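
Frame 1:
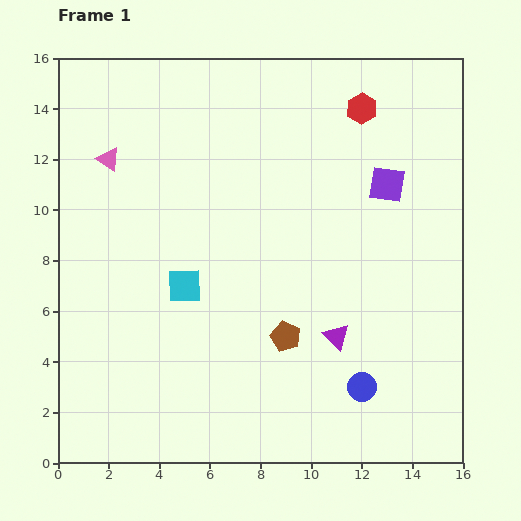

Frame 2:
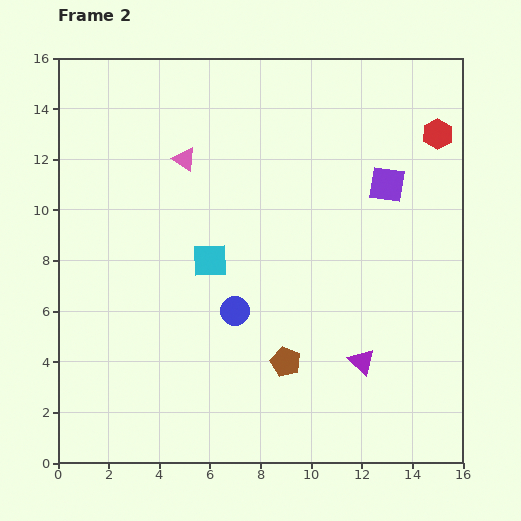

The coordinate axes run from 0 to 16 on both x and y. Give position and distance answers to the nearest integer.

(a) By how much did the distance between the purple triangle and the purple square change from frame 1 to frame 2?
+1

Distance in frame 1: 6. Distance in frame 2: 7.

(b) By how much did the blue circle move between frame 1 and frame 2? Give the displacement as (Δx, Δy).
(-5, 3)

The blue circle was at (12, 3) in frame 1 and (7, 6) in frame 2.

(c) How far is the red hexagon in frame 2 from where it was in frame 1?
3

The red hexagon moved from (12, 14) to (15, 13), a distance of √(3² + 1²) ≈ 3.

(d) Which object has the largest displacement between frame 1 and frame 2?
the blue circle

(moved 6; next 3)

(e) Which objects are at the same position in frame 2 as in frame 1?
the purple square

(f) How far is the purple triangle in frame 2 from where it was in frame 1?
1

The purple triangle moved from (11, 5) to (12, 4), a distance of √(1² + 1²) ≈ 1.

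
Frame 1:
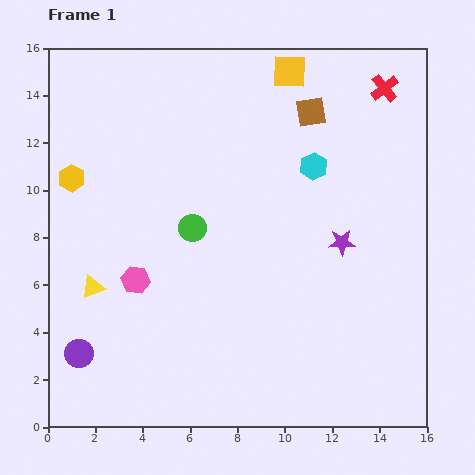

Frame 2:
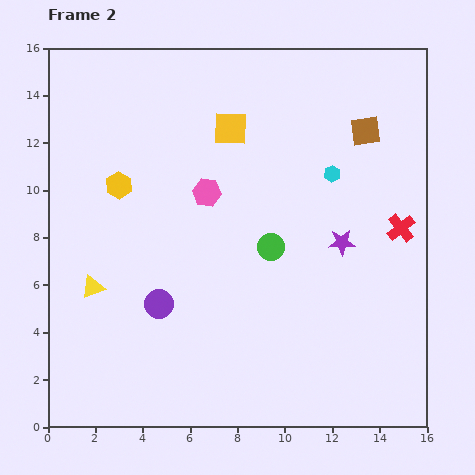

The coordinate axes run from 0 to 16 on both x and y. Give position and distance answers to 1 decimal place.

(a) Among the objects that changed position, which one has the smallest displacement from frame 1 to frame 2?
the cyan hexagon

(moved 0.9)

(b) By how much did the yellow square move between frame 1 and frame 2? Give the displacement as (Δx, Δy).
(-2.5, -2.4)

The yellow square was at (10.2, 15.0) in frame 1 and (7.7, 12.6) in frame 2.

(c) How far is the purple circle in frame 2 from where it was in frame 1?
4.0

The purple circle moved from (1.3, 3.1) to (4.7, 5.2), a distance of √(3.4² + 2.1²) ≈ 4.0.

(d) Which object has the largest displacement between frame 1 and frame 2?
the red cross

(moved 5.9; next 4.8)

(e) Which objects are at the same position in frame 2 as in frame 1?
the yellow triangle, the purple star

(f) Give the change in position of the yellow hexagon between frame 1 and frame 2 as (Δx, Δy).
(2.0, -0.3)

The yellow hexagon was at (1.0, 10.5) in frame 1 and (3.0, 10.2) in frame 2.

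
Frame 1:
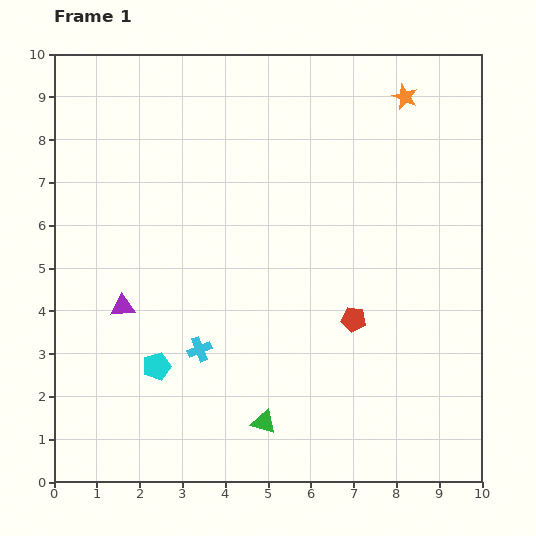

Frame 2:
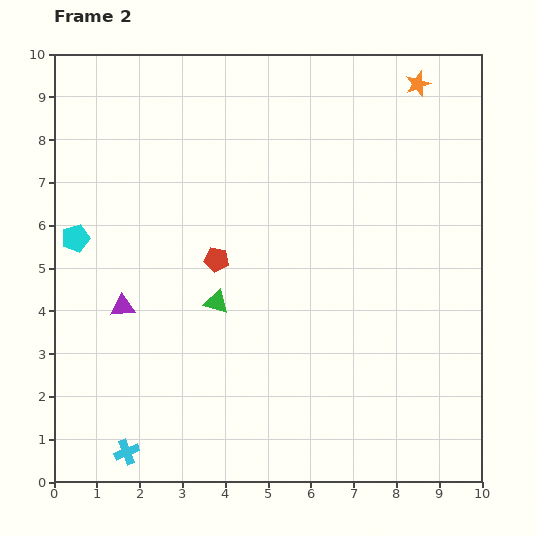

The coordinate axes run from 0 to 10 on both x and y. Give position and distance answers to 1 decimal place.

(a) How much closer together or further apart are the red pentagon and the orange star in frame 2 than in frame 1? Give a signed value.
+0.9

Distance in frame 1: 5.3. Distance in frame 2: 6.2.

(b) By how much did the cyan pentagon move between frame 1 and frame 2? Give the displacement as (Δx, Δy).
(-1.9, 3.0)

The cyan pentagon was at (2.4, 2.7) in frame 1 and (0.5, 5.7) in frame 2.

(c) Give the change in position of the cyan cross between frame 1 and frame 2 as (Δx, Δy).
(-1.7, -2.4)

The cyan cross was at (3.4, 3.1) in frame 1 and (1.7, 0.7) in frame 2.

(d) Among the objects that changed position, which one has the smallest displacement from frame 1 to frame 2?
the orange star

(moved 0.4)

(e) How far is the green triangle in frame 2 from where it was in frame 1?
3.0

The green triangle moved from (4.9, 1.4) to (3.8, 4.2), a distance of √(1.1² + 2.8²) ≈ 3.0.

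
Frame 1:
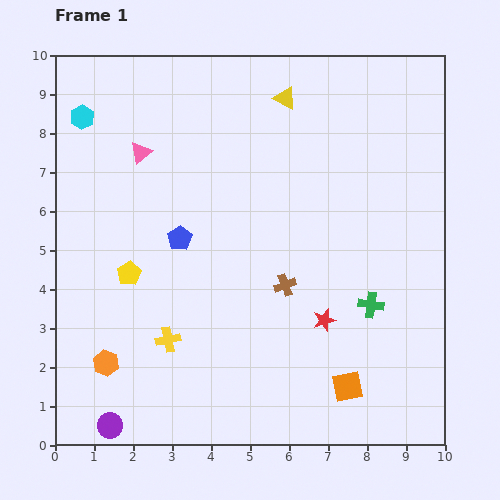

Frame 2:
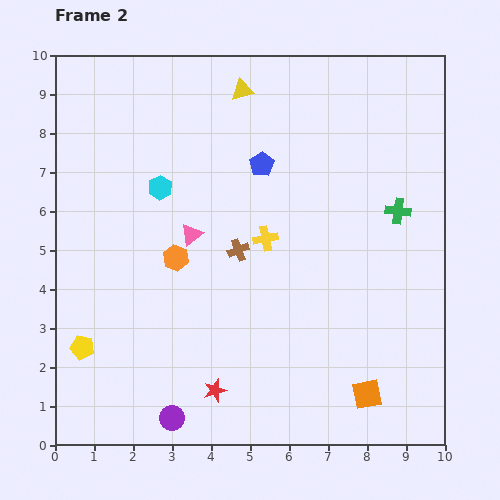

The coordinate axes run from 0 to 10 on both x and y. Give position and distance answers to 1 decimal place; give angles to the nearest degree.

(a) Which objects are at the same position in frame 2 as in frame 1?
none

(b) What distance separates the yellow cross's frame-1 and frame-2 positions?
3.6

The yellow cross moved from (2.9, 2.7) to (5.4, 5.3), a distance of √(2.5² + 2.6²) ≈ 3.6.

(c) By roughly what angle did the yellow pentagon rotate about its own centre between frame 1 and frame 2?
29° counter-clockwise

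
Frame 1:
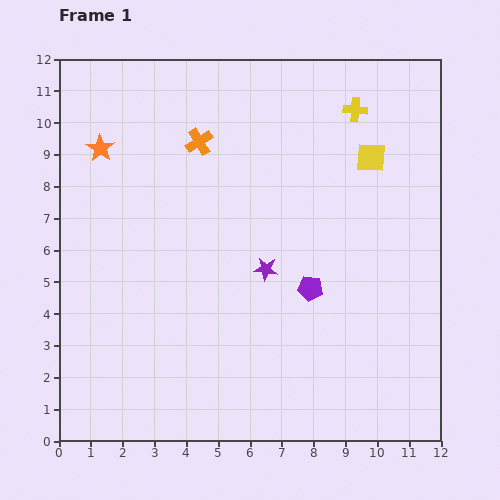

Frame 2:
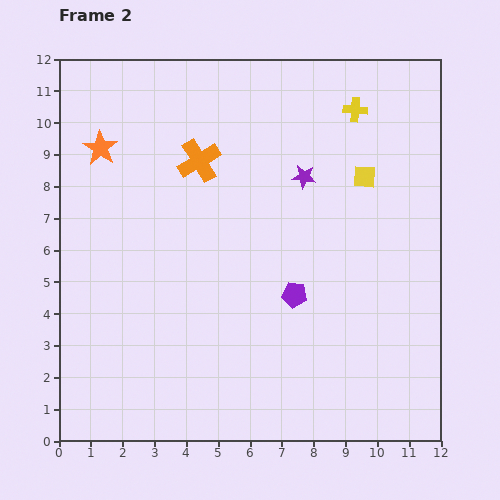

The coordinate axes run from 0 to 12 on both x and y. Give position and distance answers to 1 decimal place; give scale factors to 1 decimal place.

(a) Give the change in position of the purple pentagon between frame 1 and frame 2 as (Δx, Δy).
(-0.5, -0.2)

The purple pentagon was at (7.9, 4.8) in frame 1 and (7.4, 4.6) in frame 2.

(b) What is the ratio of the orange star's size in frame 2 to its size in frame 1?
1.3×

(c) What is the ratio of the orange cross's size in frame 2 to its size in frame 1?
1.6×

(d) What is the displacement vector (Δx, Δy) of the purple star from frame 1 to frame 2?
(1.2, 2.9)

The purple star was at (6.5, 5.4) in frame 1 and (7.7, 8.3) in frame 2.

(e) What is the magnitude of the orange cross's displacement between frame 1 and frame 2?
0.6

The orange cross moved from (4.4, 9.4) to (4.4, 8.8), a distance of √(0.0² + 0.6²) ≈ 0.6.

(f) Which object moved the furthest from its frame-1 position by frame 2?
the purple star

(moved 3.1; next 0.6)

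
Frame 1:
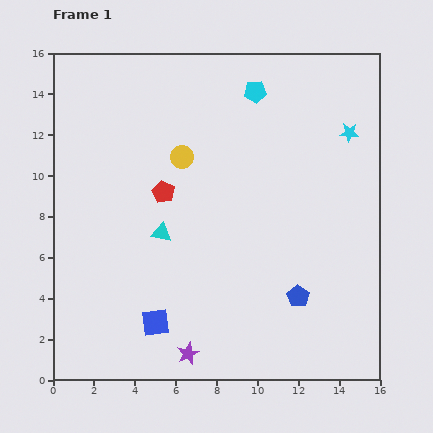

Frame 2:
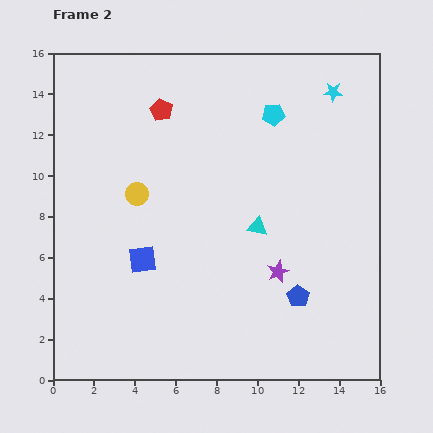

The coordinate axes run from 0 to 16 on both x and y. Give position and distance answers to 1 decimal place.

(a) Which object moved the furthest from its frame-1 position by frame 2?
the purple star

(moved 5.9; next 4.7)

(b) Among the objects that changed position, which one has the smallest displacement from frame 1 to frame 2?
the cyan pentagon

(moved 1.4)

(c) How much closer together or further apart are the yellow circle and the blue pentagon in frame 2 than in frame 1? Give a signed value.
+0.4

Distance in frame 1: 8.9. Distance in frame 2: 9.3.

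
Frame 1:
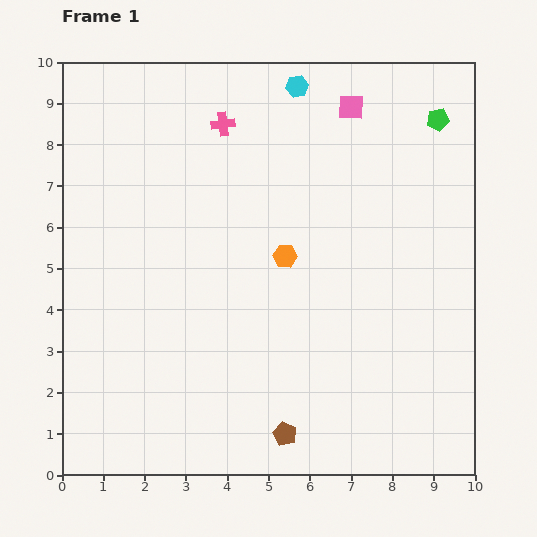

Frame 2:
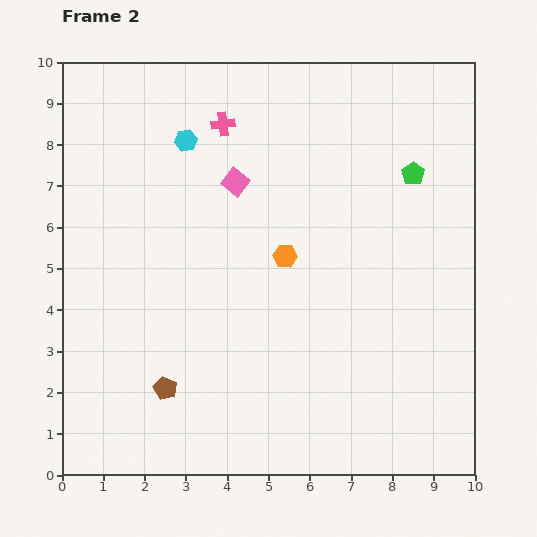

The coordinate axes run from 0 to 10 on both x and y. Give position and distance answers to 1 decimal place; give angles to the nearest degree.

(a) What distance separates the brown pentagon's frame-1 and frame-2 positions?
3.1

The brown pentagon moved from (5.4, 1.0) to (2.5, 2.1), a distance of √(2.9² + 1.1²) ≈ 3.1.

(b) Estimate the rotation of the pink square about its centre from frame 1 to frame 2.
37° clockwise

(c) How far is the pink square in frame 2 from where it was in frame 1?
3.3

The pink square moved from (7.0, 8.9) to (4.2, 7.1), a distance of √(2.8² + 1.8²) ≈ 3.3.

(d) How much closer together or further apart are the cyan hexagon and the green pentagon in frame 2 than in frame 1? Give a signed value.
+2.1

Distance in frame 1: 3.5. Distance in frame 2: 5.6.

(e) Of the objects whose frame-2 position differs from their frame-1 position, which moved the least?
the green pentagon

(moved 1.4)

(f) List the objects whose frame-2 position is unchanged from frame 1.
the pink cross, the orange hexagon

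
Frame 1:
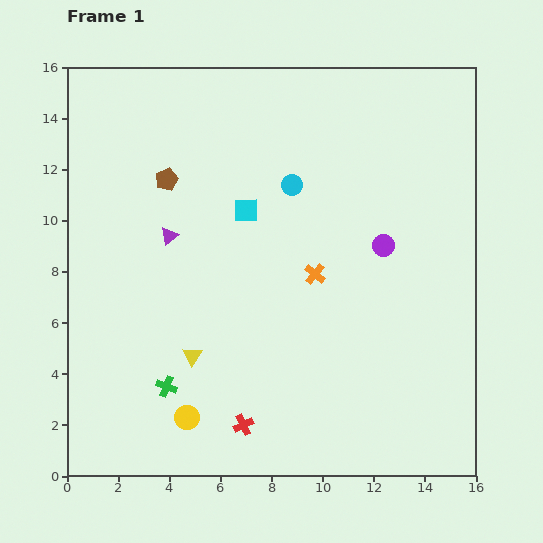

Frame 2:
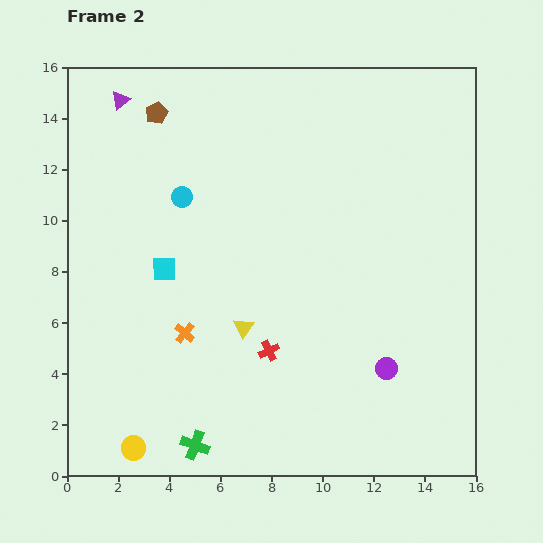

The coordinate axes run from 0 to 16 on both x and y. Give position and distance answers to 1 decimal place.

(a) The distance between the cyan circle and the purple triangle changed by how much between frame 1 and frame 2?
-0.7

Distance in frame 1: 5.2. Distance in frame 2: 4.5.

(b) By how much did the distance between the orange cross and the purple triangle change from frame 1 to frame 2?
+3.5

Distance in frame 1: 5.9. Distance in frame 2: 9.4.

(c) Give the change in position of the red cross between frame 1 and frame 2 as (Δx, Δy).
(1.0, 2.9)

The red cross was at (6.9, 2.0) in frame 1 and (7.9, 4.9) in frame 2.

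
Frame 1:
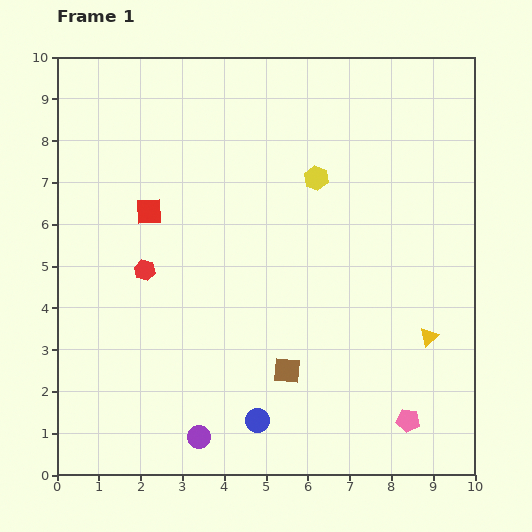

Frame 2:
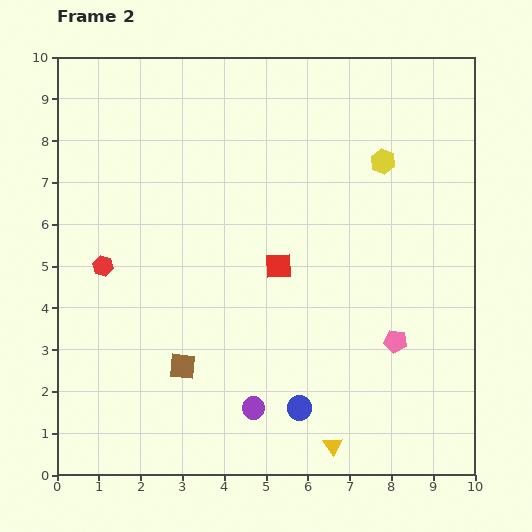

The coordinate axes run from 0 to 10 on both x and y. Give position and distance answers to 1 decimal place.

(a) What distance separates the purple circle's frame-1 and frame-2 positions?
1.5

The purple circle moved from (3.4, 0.9) to (4.7, 1.6), a distance of √(1.3² + 0.7²) ≈ 1.5.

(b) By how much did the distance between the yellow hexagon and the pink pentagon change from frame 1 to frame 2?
-1.9

Distance in frame 1: 6.2. Distance in frame 2: 4.3.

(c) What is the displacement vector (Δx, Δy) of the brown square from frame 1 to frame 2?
(-2.5, 0.1)

The brown square was at (5.5, 2.5) in frame 1 and (3.0, 2.6) in frame 2.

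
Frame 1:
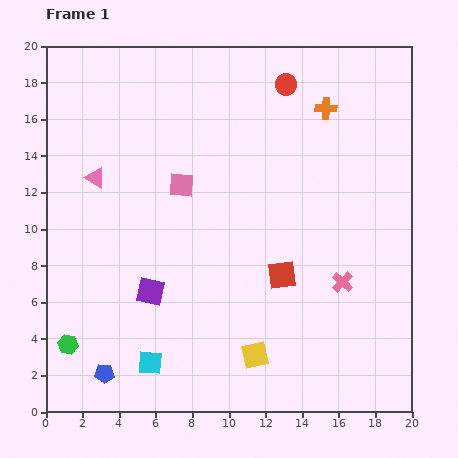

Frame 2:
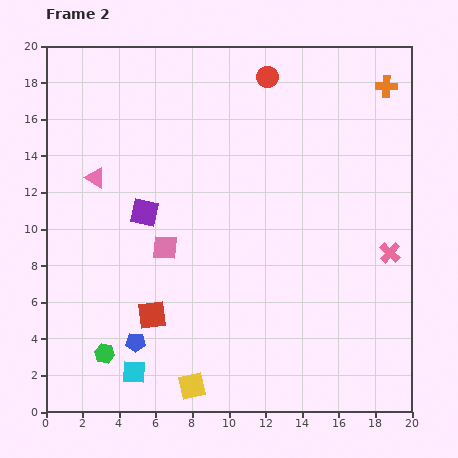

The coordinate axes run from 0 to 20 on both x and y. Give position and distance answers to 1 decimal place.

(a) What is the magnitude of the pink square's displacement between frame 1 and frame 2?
3.5

The pink square moved from (7.4, 12.4) to (6.5, 9.0), a distance of √(0.9² + 3.4²) ≈ 3.5.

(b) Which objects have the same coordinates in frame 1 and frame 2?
the pink triangle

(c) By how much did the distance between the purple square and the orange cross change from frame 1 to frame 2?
+1.0

Distance in frame 1: 13.9. Distance in frame 2: 14.9.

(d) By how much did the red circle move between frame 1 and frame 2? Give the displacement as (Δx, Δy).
(-1.0, 0.4)

The red circle was at (13.1, 17.9) in frame 1 and (12.1, 18.3) in frame 2.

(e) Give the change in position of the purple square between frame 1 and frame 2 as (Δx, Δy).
(-0.3, 4.3)

The purple square was at (5.7, 6.6) in frame 1 and (5.4, 10.9) in frame 2.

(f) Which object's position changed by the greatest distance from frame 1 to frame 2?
the red square

(moved 7.4; next 4.3)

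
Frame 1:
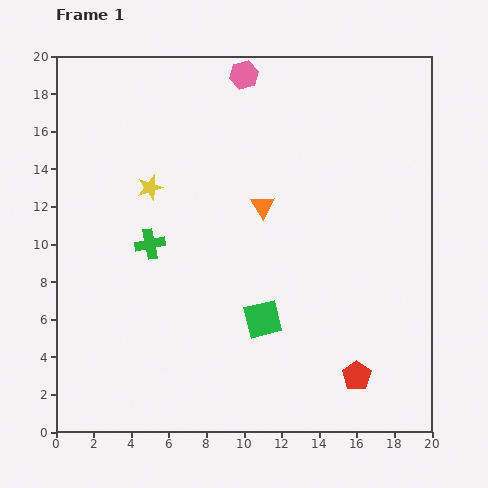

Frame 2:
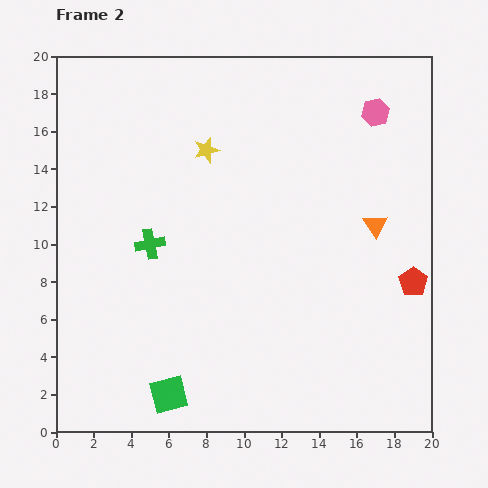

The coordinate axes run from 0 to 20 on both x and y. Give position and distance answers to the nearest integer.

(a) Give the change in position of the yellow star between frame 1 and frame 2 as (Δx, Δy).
(3, 2)

The yellow star was at (5, 13) in frame 1 and (8, 15) in frame 2.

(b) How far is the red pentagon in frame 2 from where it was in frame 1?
6

The red pentagon moved from (16, 3) to (19, 8), a distance of √(3² + 5²) ≈ 6.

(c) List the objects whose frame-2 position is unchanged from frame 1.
the green cross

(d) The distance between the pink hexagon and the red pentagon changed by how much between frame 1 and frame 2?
-8

Distance in frame 1: 17. Distance in frame 2: 9.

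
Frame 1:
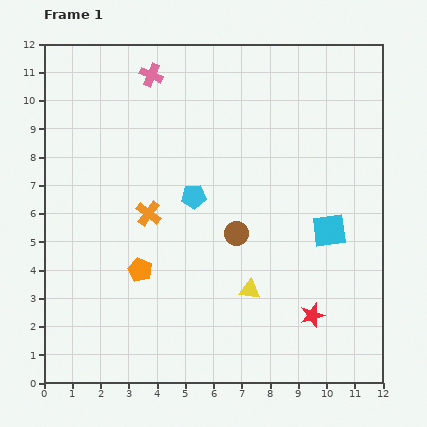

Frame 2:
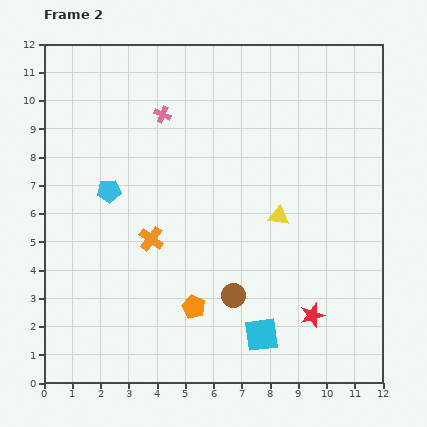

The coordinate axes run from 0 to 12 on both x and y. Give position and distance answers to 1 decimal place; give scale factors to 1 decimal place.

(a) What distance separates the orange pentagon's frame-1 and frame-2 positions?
2.3

The orange pentagon moved from (3.4, 4.0) to (5.3, 2.7), a distance of √(1.9² + 1.3²) ≈ 2.3.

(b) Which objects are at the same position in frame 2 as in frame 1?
the red star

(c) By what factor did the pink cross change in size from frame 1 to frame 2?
0.7×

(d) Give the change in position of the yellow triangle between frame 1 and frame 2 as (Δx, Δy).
(1.0, 2.6)

The yellow triangle was at (7.3, 3.3) in frame 1 and (8.3, 5.9) in frame 2.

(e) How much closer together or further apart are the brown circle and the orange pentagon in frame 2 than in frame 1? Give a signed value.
-2.1

Distance in frame 1: 3.6. Distance in frame 2: 1.5.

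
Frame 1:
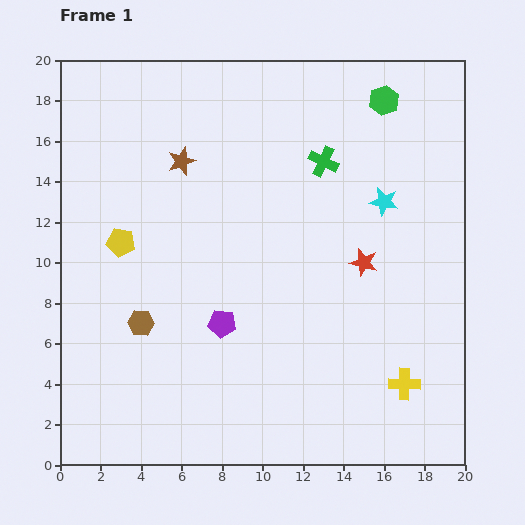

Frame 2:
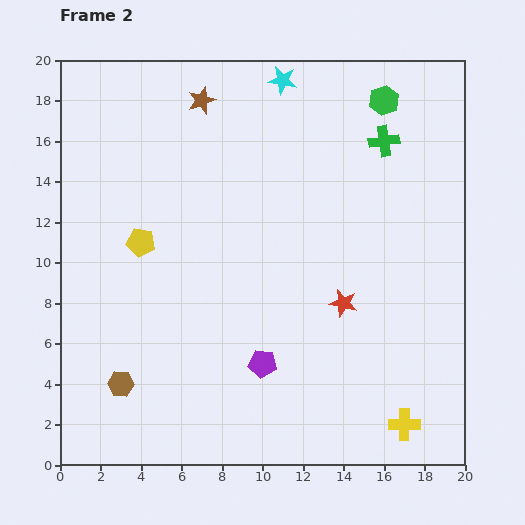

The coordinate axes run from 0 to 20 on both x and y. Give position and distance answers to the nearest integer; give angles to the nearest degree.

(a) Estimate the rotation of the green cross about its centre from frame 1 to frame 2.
34° counter-clockwise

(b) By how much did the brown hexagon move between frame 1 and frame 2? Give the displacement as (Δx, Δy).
(-1, -3)

The brown hexagon was at (4, 7) in frame 1 and (3, 4) in frame 2.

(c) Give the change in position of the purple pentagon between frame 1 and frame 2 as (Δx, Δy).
(2, -2)

The purple pentagon was at (8, 7) in frame 1 and (10, 5) in frame 2.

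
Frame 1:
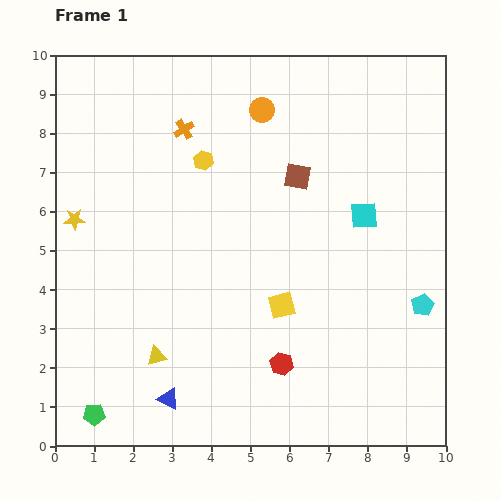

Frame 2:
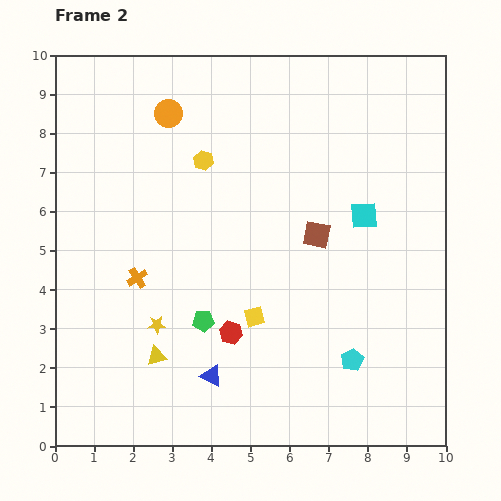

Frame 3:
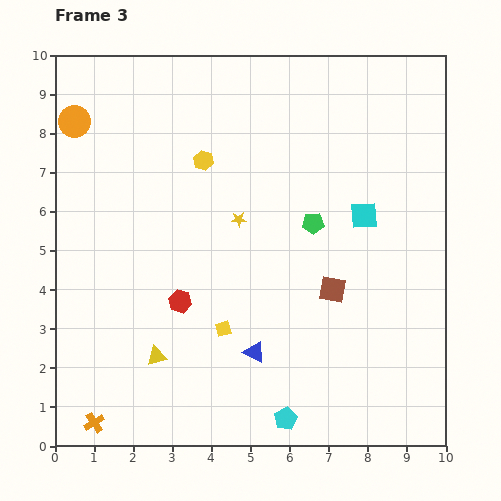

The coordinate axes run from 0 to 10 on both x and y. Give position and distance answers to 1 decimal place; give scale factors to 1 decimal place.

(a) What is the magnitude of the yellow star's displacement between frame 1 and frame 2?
3.4

The yellow star moved from (0.5, 5.8) to (2.6, 3.1), a distance of √(2.1² + 2.7²) ≈ 3.4.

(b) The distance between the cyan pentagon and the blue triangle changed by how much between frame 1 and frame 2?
-3.3

Distance in frame 1: 6.9. Distance in frame 2: 3.6.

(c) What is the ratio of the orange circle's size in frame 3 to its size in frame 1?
1.3×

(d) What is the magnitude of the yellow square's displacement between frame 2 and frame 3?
0.9

The yellow square moved from (5.1, 3.3) to (4.3, 3.0), a distance of √(0.8² + 0.3²) ≈ 0.9.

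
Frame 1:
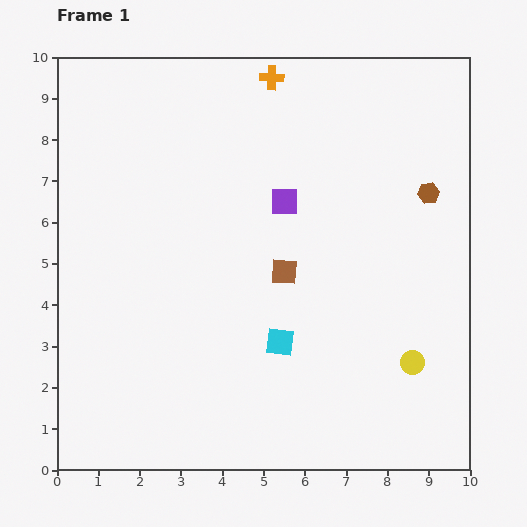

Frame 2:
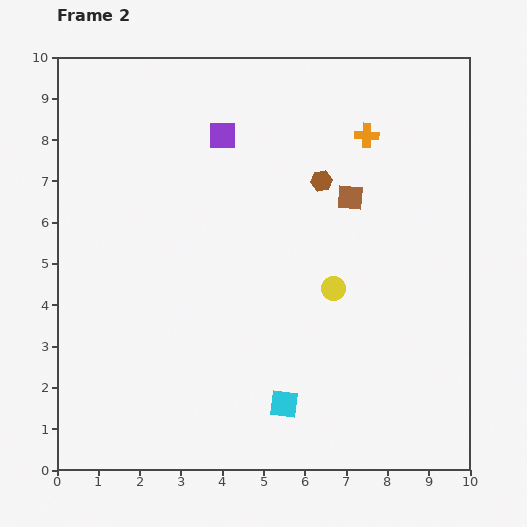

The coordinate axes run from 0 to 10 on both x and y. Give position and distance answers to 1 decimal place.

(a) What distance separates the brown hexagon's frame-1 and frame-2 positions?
2.6

The brown hexagon moved from (9.0, 6.7) to (6.4, 7.0), a distance of √(2.6² + 0.3²) ≈ 2.6.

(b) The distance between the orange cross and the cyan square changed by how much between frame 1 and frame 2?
+0.4

Distance in frame 1: 6.4. Distance in frame 2: 6.8.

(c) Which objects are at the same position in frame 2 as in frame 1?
none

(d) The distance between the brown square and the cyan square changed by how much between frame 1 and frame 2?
+3.5

Distance in frame 1: 1.7. Distance in frame 2: 5.2.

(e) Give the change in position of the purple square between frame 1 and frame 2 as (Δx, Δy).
(-1.5, 1.6)

The purple square was at (5.5, 6.5) in frame 1 and (4.0, 8.1) in frame 2.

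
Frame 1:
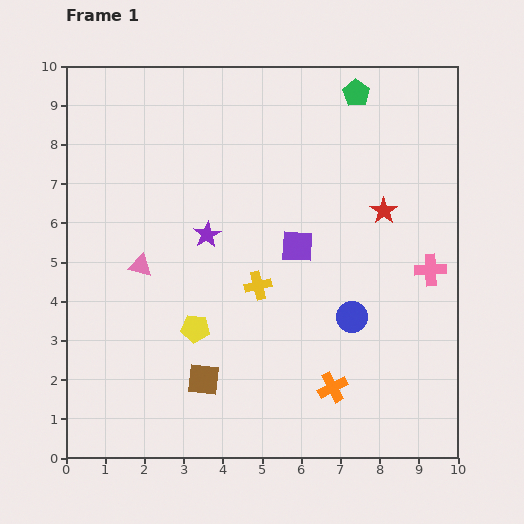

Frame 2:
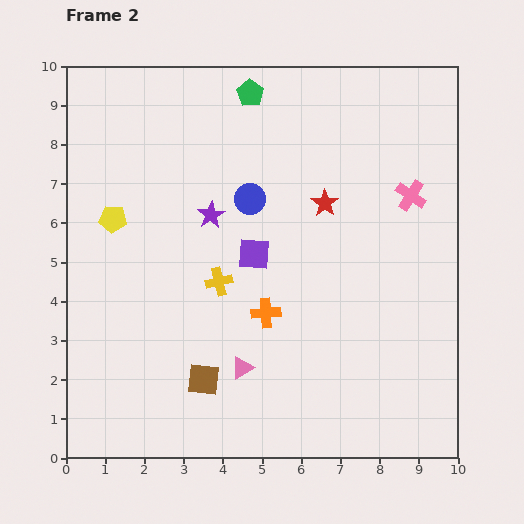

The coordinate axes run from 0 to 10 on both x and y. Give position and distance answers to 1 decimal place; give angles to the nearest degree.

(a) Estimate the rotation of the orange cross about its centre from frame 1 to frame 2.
23° clockwise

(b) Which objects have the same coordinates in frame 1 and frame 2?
the brown square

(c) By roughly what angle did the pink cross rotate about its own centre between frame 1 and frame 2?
36° clockwise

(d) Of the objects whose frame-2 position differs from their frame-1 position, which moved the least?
the purple star

(moved 0.5)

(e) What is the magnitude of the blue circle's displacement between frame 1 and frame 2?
4.0

The blue circle moved from (7.3, 3.6) to (4.7, 6.6), a distance of √(2.6² + 3.0²) ≈ 4.0.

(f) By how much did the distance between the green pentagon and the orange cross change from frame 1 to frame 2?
-1.9

Distance in frame 1: 7.5. Distance in frame 2: 5.6.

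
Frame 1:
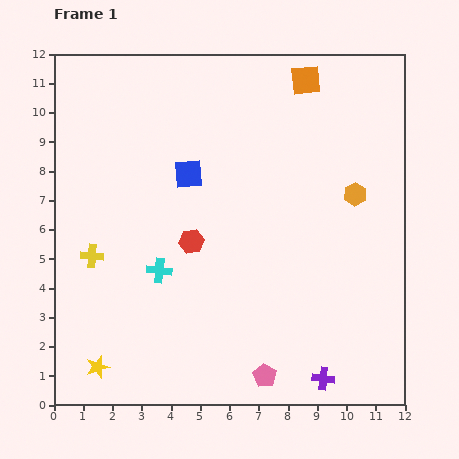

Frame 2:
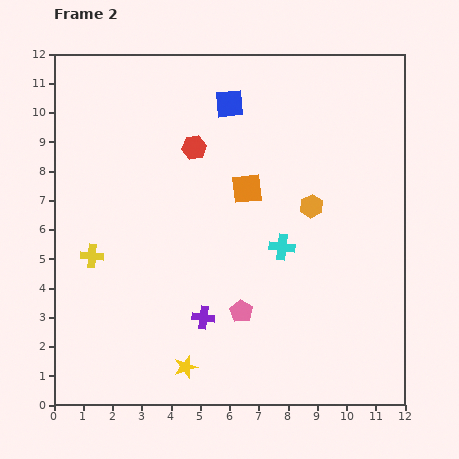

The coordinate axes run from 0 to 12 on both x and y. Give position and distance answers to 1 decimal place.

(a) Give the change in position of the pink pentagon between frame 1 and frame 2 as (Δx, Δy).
(-0.8, 2.2)

The pink pentagon was at (7.2, 1.0) in frame 1 and (6.4, 3.2) in frame 2.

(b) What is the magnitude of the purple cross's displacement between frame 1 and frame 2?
4.6

The purple cross moved from (9.2, 0.9) to (5.1, 3.0), a distance of √(4.1² + 2.1²) ≈ 4.6.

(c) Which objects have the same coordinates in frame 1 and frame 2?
the yellow cross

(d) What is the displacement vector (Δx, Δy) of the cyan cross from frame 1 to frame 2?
(4.2, 0.8)

The cyan cross was at (3.6, 4.6) in frame 1 and (7.8, 5.4) in frame 2.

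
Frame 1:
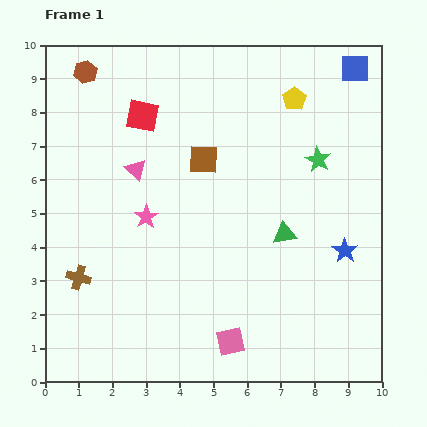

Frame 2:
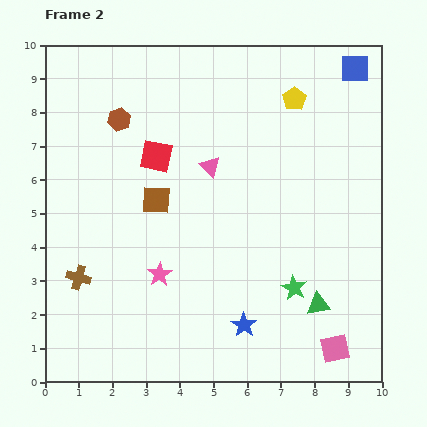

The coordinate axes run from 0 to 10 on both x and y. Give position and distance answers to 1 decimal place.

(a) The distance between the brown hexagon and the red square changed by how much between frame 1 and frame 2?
-0.5

Distance in frame 1: 2.1. Distance in frame 2: 1.6.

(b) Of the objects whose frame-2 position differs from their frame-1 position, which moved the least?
the red square

(moved 1.3)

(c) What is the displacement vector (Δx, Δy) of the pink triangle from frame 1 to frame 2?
(2.2, 0.1)

The pink triangle was at (2.7, 6.3) in frame 1 and (4.9, 6.4) in frame 2.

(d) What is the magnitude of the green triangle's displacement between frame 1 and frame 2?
2.3

The green triangle moved from (7.1, 4.4) to (8.1, 2.3), a distance of √(1.0² + 2.1²) ≈ 2.3.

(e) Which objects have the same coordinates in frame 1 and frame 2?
the yellow pentagon, the brown cross, the blue square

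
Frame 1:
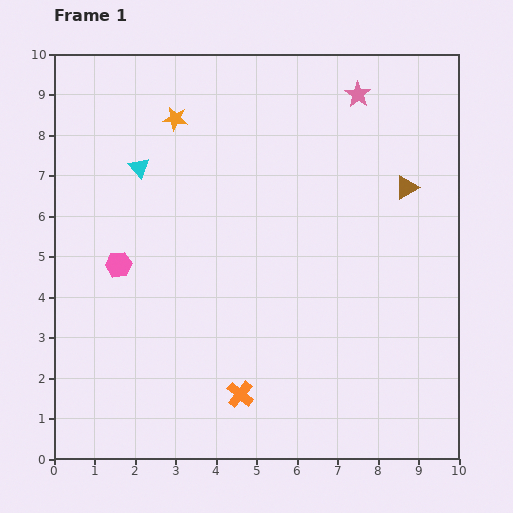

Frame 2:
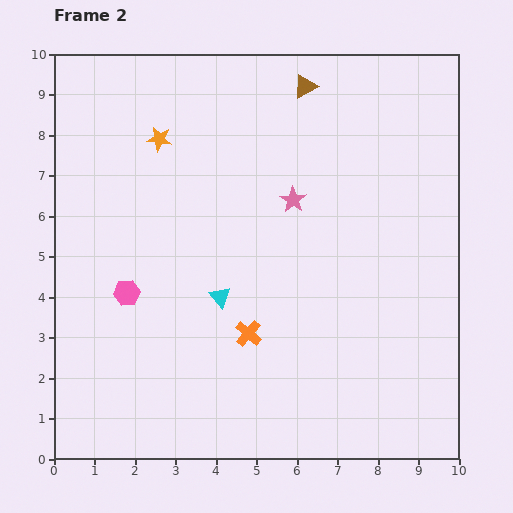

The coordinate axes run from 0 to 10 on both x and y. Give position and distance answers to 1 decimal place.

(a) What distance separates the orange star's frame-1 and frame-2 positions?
0.6

The orange star moved from (3.0, 8.4) to (2.6, 7.9), a distance of √(0.4² + 0.5²) ≈ 0.6.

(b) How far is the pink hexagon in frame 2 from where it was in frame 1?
0.7

The pink hexagon moved from (1.6, 4.8) to (1.8, 4.1), a distance of √(0.2² + 0.7²) ≈ 0.7.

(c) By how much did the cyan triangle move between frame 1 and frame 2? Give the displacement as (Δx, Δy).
(2.0, -3.2)

The cyan triangle was at (2.1, 7.2) in frame 1 and (4.1, 4.0) in frame 2.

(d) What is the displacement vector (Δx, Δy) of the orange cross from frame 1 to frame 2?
(0.2, 1.5)

The orange cross was at (4.6, 1.6) in frame 1 and (4.8, 3.1) in frame 2.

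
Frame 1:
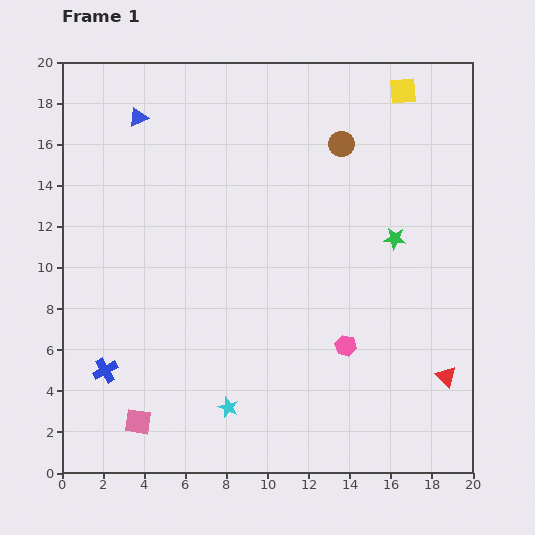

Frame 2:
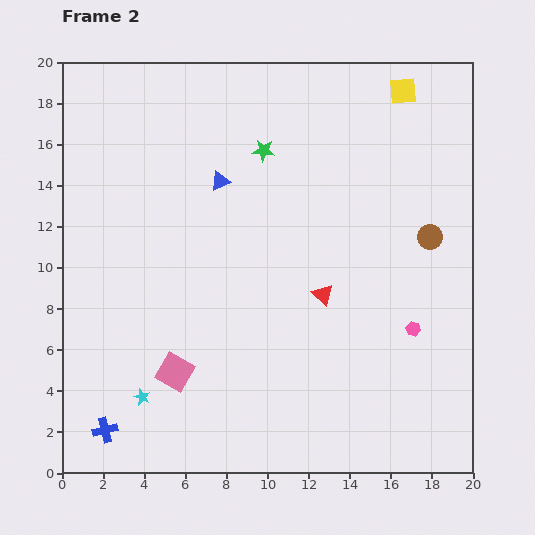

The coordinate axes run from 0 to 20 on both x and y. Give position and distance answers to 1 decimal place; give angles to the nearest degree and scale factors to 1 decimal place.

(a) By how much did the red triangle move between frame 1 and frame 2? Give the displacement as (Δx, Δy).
(-6.0, 4.0)

The red triangle was at (18.7, 4.7) in frame 1 and (12.7, 8.7) in frame 2.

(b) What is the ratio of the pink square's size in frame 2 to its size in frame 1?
1.4×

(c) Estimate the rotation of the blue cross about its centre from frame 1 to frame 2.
15° clockwise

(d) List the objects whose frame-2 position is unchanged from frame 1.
the yellow square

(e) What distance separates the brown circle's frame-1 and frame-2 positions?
6.2

The brown circle moved from (13.6, 16.0) to (17.9, 11.5), a distance of √(4.3² + 4.5²) ≈ 6.2.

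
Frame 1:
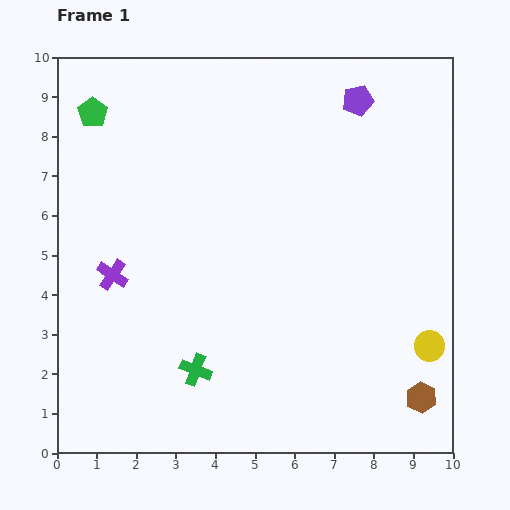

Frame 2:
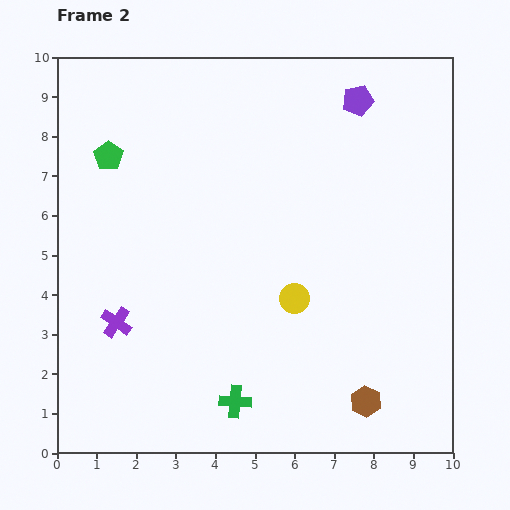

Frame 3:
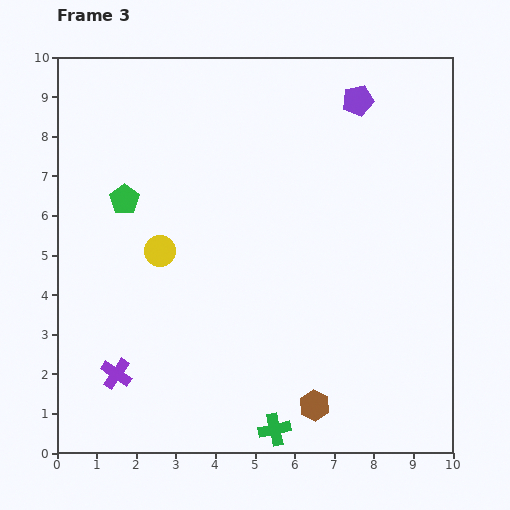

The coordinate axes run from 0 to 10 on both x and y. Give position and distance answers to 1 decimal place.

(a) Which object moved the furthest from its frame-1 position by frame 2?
the yellow circle

(moved 3.6; next 1.4)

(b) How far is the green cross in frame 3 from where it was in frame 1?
2.5

The green cross moved from (3.5, 2.1) to (5.5, 0.6), a distance of √(2.0² + 1.5²) ≈ 2.5.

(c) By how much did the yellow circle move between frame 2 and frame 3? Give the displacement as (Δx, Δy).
(-3.4, 1.2)

The yellow circle was at (6.0, 3.9) in frame 2 and (2.6, 5.1) in frame 3.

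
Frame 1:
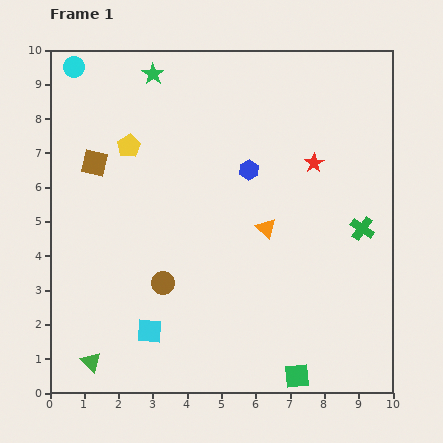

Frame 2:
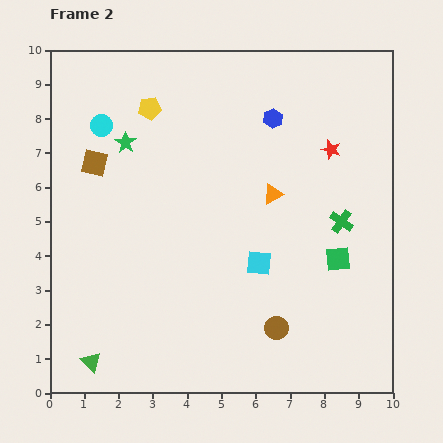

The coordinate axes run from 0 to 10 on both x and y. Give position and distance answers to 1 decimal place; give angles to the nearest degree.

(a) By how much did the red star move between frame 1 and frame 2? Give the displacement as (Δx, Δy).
(0.5, 0.4)

The red star was at (7.7, 6.7) in frame 1 and (8.2, 7.1) in frame 2.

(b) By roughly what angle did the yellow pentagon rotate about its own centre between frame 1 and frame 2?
23° clockwise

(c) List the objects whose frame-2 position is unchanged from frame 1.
the green triangle, the brown square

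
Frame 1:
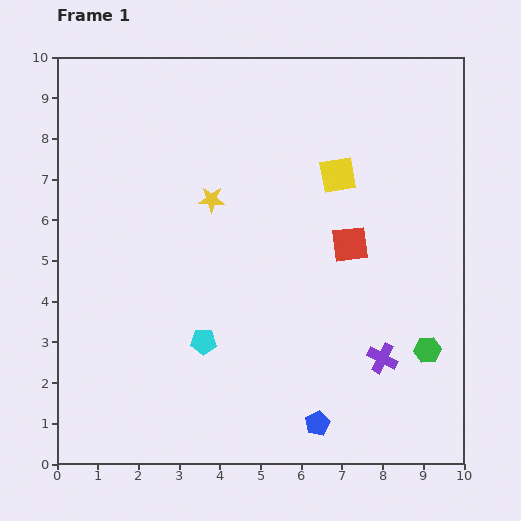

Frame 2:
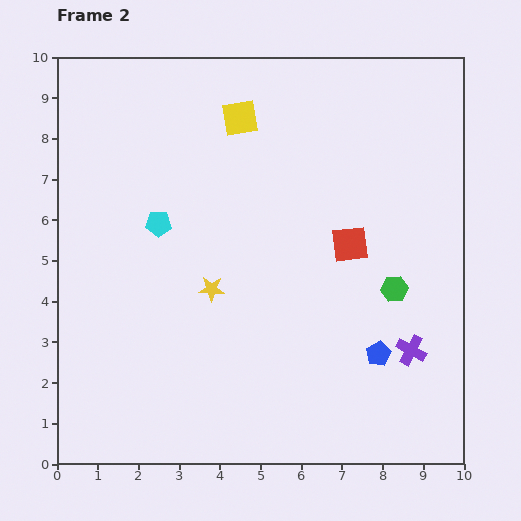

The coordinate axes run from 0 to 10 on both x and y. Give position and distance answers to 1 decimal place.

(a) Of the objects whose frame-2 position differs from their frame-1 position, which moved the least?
the purple cross

(moved 0.7)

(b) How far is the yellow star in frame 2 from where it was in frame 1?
2.2

The yellow star moved from (3.8, 6.5) to (3.8, 4.3), a distance of √(0.0² + 2.2²) ≈ 2.2.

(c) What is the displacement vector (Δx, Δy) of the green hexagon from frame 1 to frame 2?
(-0.8, 1.5)

The green hexagon was at (9.1, 2.8) in frame 1 and (8.3, 4.3) in frame 2.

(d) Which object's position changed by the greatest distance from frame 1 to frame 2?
the cyan pentagon

(moved 3.1; next 2.8)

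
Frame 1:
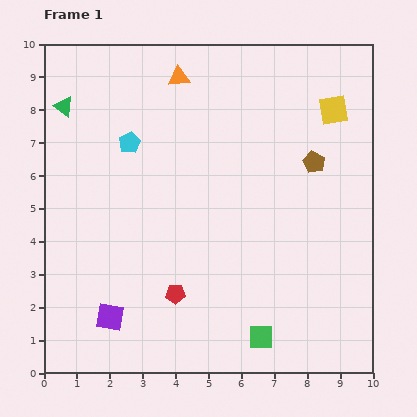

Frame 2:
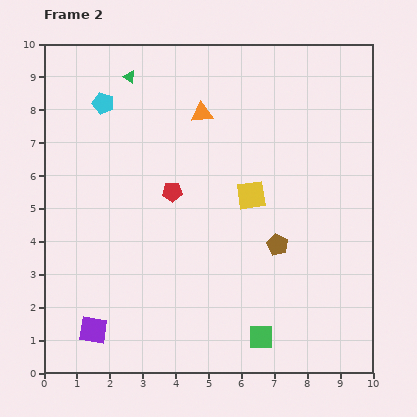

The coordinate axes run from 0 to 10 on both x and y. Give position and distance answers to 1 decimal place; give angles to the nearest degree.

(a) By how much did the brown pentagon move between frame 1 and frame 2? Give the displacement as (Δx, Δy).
(-1.1, -2.5)

The brown pentagon was at (8.2, 6.4) in frame 1 and (7.1, 3.9) in frame 2.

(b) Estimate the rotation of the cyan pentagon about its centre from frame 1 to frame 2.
28° counter-clockwise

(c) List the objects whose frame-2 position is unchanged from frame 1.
the green square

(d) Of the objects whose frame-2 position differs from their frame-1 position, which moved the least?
the purple square

(moved 0.6)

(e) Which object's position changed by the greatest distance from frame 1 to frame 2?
the yellow square

(moved 3.6; next 3.1)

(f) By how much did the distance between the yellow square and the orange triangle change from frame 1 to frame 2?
-1.9

Distance in frame 1: 4.8. Distance in frame 2: 2.9.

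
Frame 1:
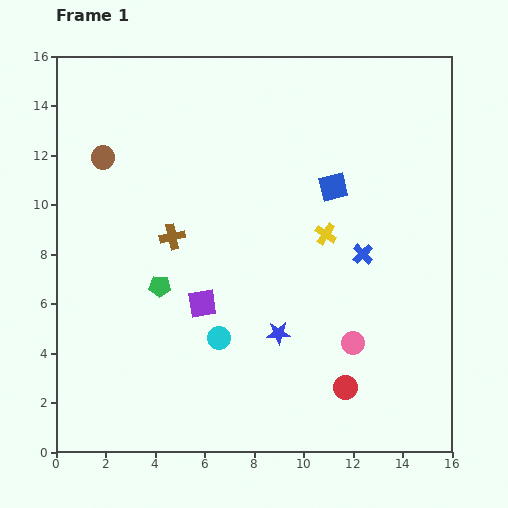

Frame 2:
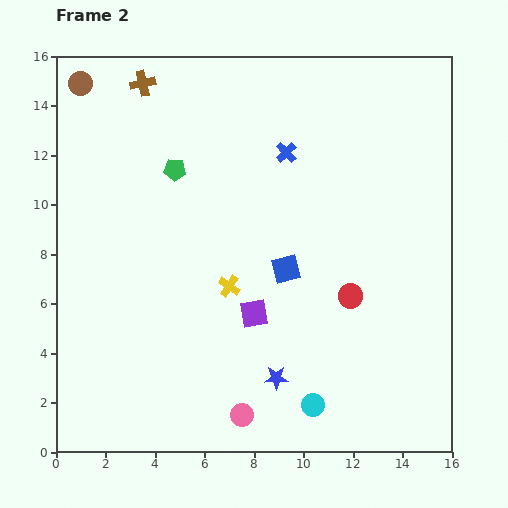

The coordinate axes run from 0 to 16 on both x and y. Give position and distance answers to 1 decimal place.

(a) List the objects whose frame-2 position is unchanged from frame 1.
none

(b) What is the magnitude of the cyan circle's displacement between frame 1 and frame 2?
4.7

The cyan circle moved from (6.6, 4.6) to (10.4, 1.9), a distance of √(3.8² + 2.7²) ≈ 4.7.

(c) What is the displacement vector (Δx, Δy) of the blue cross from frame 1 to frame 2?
(-3.1, 4.1)

The blue cross was at (12.4, 8.0) in frame 1 and (9.3, 12.1) in frame 2.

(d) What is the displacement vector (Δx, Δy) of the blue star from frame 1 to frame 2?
(-0.1, -1.8)

The blue star was at (9.0, 4.8) in frame 1 and (8.9, 3.0) in frame 2.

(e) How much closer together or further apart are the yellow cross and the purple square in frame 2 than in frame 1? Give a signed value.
-4.2

Distance in frame 1: 5.7. Distance in frame 2: 1.5.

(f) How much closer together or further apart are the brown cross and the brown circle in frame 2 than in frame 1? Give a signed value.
-1.8

Distance in frame 1: 4.3. Distance in frame 2: 2.5.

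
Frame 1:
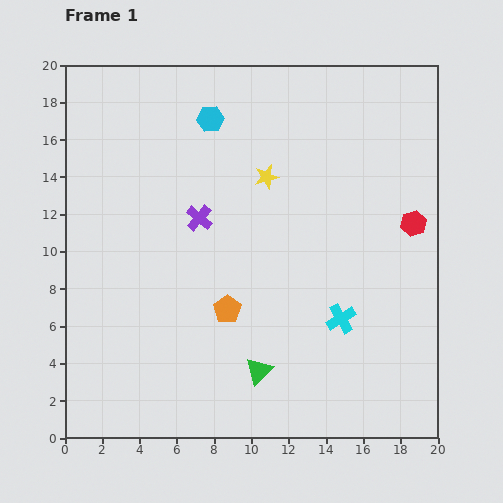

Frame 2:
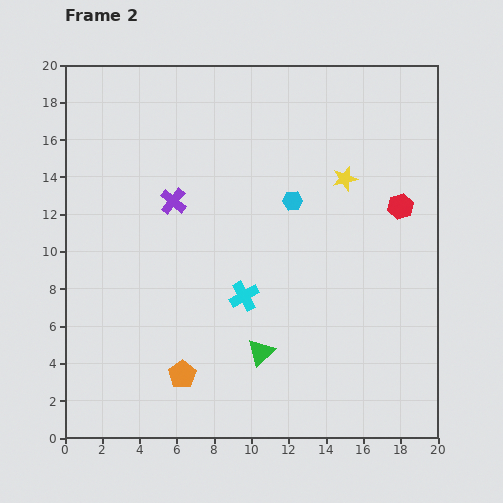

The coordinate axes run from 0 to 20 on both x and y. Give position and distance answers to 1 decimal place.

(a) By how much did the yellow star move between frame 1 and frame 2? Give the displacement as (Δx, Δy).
(4.2, -0.1)

The yellow star was at (10.8, 14.0) in frame 1 and (15.0, 13.9) in frame 2.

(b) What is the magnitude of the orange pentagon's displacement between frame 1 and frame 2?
4.2

The orange pentagon moved from (8.7, 6.9) to (6.3, 3.4), a distance of √(2.4² + 3.5²) ≈ 4.2.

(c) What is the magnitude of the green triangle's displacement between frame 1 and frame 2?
1.0

The green triangle moved from (10.4, 3.6) to (10.5, 4.6), a distance of √(0.1² + 1.0²) ≈ 1.0.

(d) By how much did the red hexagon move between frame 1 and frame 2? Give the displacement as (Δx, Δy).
(-0.7, 0.9)

The red hexagon was at (18.7, 11.5) in frame 1 and (18.0, 12.4) in frame 2.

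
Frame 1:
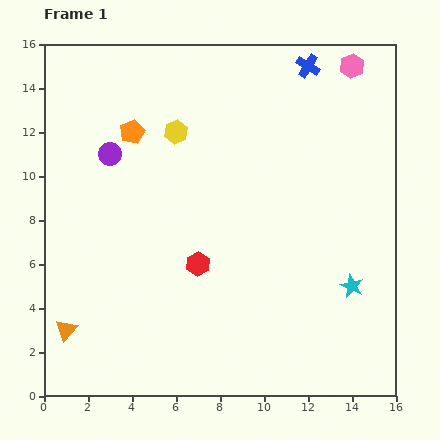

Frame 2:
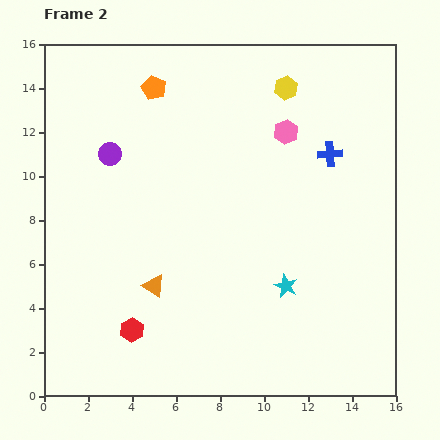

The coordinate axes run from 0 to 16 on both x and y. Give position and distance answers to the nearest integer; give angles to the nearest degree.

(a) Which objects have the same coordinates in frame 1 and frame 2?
the purple circle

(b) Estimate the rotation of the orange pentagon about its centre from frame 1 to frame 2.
22° counter-clockwise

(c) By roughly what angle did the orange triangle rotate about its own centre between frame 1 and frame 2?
38° counter-clockwise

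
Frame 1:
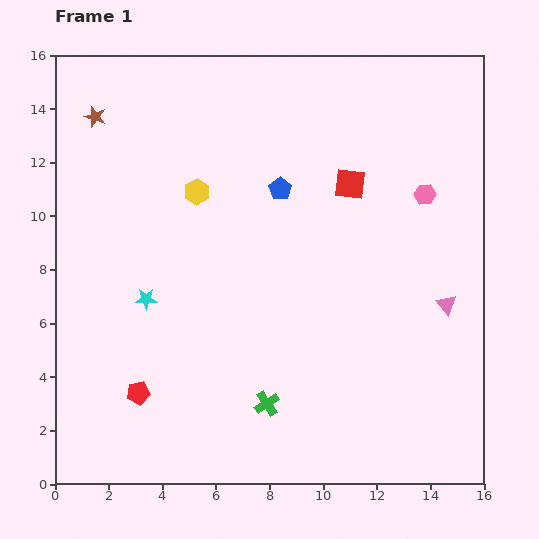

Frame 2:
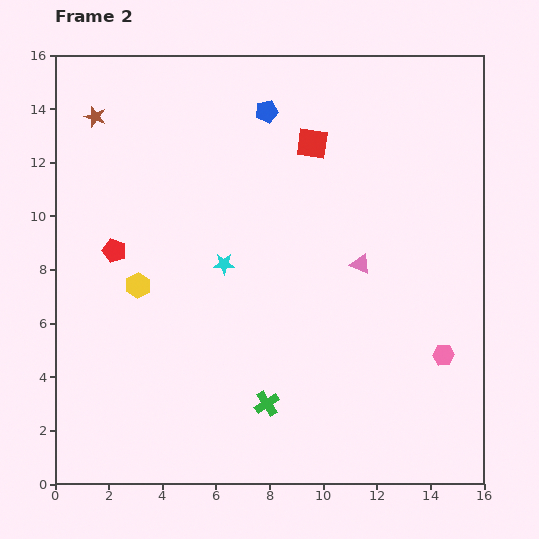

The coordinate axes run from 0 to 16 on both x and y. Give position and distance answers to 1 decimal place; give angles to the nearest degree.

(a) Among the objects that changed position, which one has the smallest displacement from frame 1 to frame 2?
the red square

(moved 2.1)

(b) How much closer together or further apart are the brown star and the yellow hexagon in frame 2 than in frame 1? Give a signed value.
+1.8

Distance in frame 1: 4.7. Distance in frame 2: 6.5.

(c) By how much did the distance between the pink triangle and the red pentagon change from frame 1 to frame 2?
-2.8

Distance in frame 1: 12.0. Distance in frame 2: 9.2.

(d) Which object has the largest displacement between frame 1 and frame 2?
the pink hexagon

(moved 6.0; next 5.4)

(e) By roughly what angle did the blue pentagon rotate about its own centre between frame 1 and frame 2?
24° clockwise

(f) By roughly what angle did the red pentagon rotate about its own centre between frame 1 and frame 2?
28° clockwise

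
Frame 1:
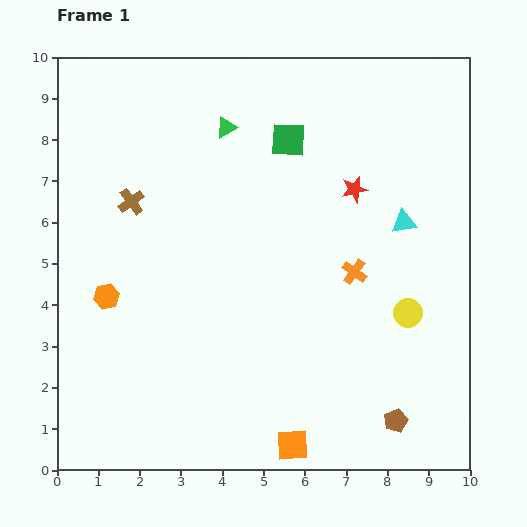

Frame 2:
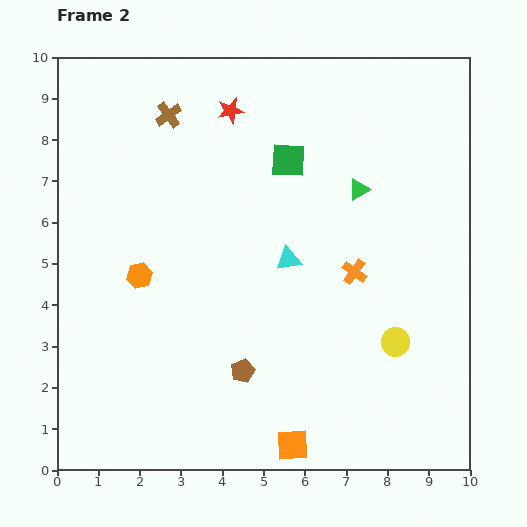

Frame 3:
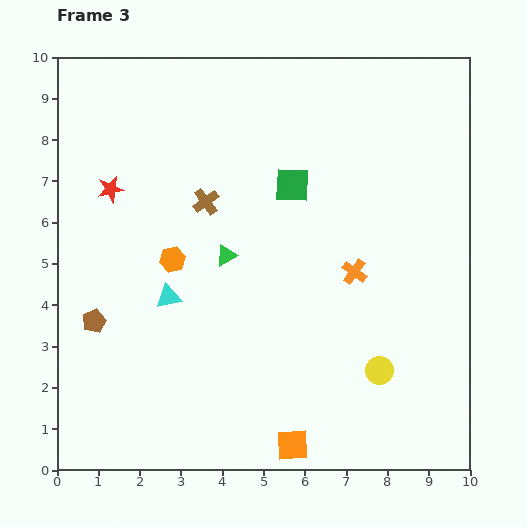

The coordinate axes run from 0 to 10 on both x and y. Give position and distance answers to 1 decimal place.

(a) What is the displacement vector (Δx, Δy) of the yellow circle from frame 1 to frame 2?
(-0.3, -0.7)

The yellow circle was at (8.5, 3.8) in frame 1 and (8.2, 3.1) in frame 2.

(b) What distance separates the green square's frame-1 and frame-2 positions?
0.5

The green square moved from (5.6, 8.0) to (5.6, 7.5), a distance of √(0.0² + 0.5²) ≈ 0.5.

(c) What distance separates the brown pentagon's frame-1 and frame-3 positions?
7.7

The brown pentagon moved from (8.2, 1.2) to (0.9, 3.6), a distance of √(7.3² + 2.4²) ≈ 7.7.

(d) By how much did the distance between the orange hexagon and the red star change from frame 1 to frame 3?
-4.2

Distance in frame 1: 6.5. Distance in frame 3: 2.3.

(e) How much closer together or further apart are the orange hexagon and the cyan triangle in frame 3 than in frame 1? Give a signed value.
-6.5

Distance in frame 1: 7.4. Distance in frame 3: 0.9.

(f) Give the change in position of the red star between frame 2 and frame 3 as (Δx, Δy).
(-2.9, -1.9)

The red star was at (4.2, 8.7) in frame 2 and (1.3, 6.8) in frame 3.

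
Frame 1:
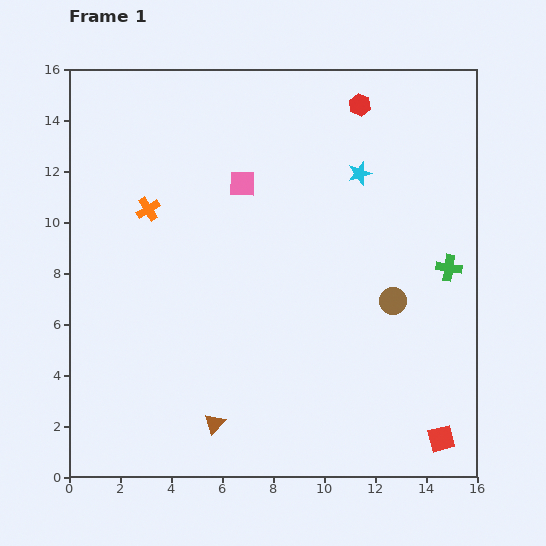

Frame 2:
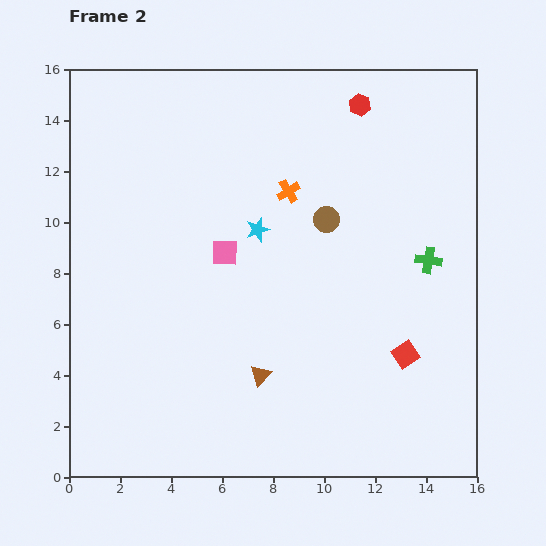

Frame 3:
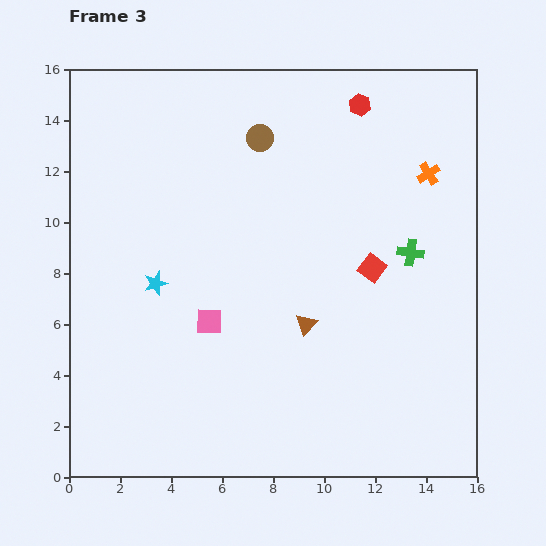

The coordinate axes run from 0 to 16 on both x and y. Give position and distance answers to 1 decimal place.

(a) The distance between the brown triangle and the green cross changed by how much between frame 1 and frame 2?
-3.0

Distance in frame 1: 11.0. Distance in frame 2: 8.0.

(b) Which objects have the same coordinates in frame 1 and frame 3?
the red hexagon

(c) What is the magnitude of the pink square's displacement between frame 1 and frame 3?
5.6

The pink square moved from (6.8, 11.5) to (5.5, 6.1), a distance of √(1.3² + 5.4²) ≈ 5.6.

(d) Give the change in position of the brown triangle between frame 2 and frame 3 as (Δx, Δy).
(1.8, 2.0)

The brown triangle was at (7.5, 4.0) in frame 2 and (9.3, 6.0) in frame 3.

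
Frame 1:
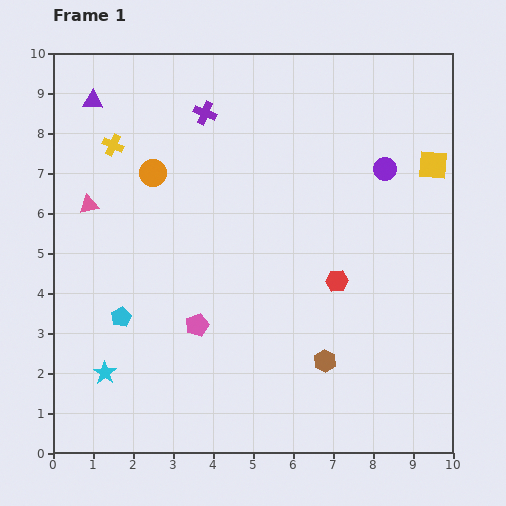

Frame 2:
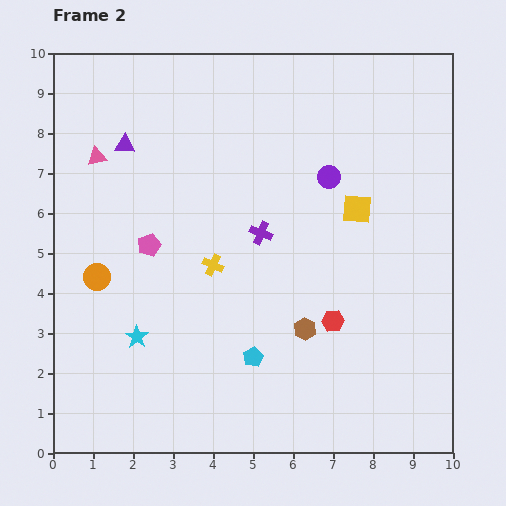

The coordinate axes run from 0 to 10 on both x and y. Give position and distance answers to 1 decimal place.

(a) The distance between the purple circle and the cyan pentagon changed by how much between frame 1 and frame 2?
-2.7

Distance in frame 1: 7.6. Distance in frame 2: 4.9.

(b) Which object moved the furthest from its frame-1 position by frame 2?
the yellow cross

(moved 3.9; next 3.4)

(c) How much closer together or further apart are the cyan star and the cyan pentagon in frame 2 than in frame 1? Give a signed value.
+1.4

Distance in frame 1: 1.5. Distance in frame 2: 2.9.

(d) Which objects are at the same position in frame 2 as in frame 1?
none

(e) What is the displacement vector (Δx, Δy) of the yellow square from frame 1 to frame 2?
(-1.9, -1.1)

The yellow square was at (9.5, 7.2) in frame 1 and (7.6, 6.1) in frame 2.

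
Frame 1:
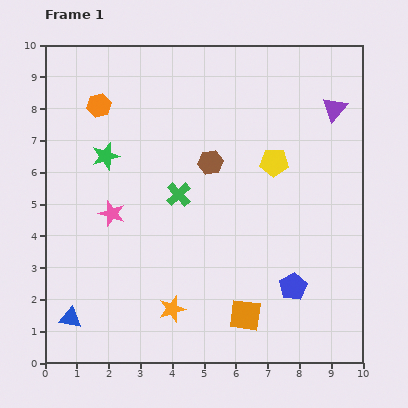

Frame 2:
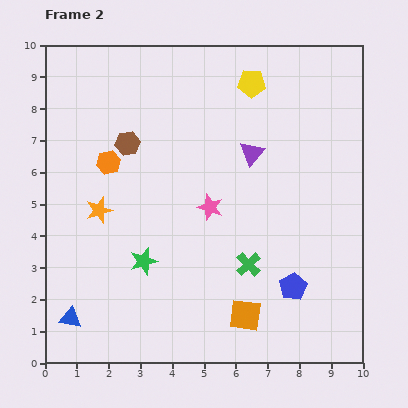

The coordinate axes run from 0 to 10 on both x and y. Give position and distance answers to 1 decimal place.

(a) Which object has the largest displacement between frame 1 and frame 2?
the orange star

(moved 3.9; next 3.5)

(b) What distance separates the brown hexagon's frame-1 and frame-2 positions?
2.7

The brown hexagon moved from (5.2, 6.3) to (2.6, 6.9), a distance of √(2.6² + 0.6²) ≈ 2.7.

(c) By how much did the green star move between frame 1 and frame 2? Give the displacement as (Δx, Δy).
(1.2, -3.3)

The green star was at (1.9, 6.5) in frame 1 and (3.1, 3.2) in frame 2.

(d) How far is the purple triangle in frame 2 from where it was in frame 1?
3.0

The purple triangle moved from (9.1, 8.0) to (6.5, 6.6), a distance of √(2.6² + 1.4²) ≈ 3.0.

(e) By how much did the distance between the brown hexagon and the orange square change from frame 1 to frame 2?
+1.6

Distance in frame 1: 4.9. Distance in frame 2: 6.5.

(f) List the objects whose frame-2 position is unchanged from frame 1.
the blue pentagon, the blue triangle, the orange square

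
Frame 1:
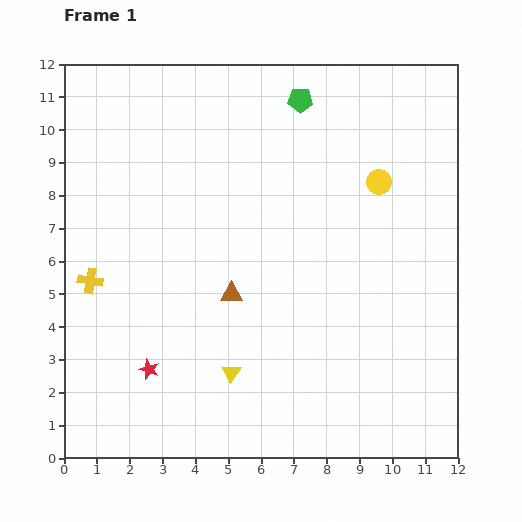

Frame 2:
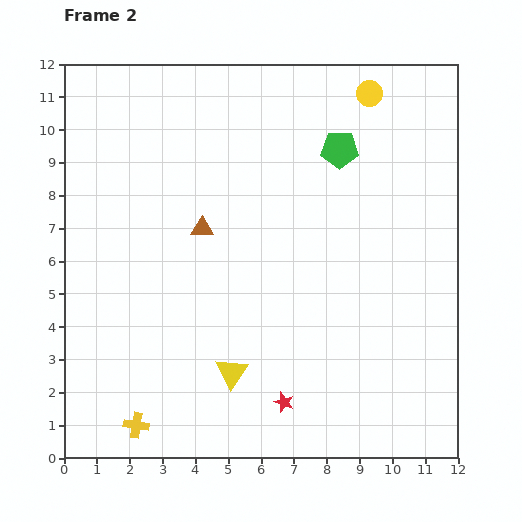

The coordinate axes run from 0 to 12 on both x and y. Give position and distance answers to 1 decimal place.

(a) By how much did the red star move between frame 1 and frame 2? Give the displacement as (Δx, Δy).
(4.1, -1.0)

The red star was at (2.6, 2.7) in frame 1 and (6.7, 1.7) in frame 2.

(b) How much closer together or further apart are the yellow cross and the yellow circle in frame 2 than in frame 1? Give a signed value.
+3.0

Distance in frame 1: 9.3. Distance in frame 2: 12.3.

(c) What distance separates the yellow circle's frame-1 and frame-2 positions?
2.7

The yellow circle moved from (9.6, 8.4) to (9.3, 11.1), a distance of √(0.3² + 2.7²) ≈ 2.7.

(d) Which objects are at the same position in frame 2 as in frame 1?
the yellow triangle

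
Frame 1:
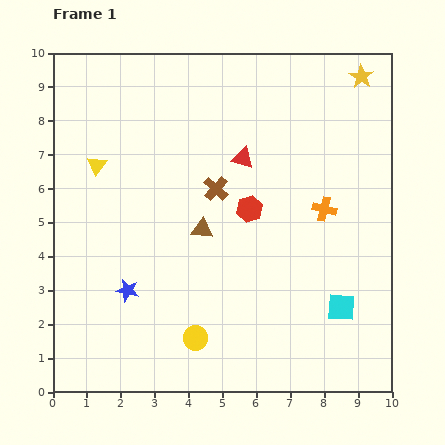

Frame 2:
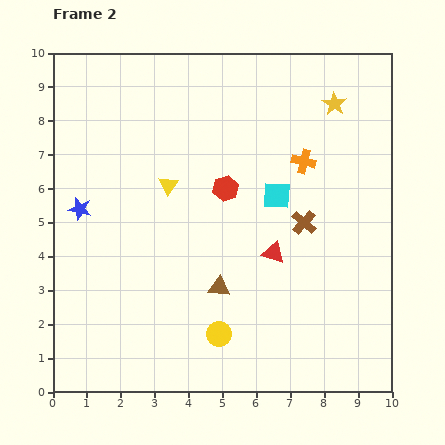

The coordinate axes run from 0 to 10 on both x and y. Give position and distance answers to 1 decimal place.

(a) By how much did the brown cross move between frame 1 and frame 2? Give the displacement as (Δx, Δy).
(2.6, -1.0)

The brown cross was at (4.8, 6.0) in frame 1 and (7.4, 5.0) in frame 2.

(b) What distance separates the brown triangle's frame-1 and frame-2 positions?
1.8

The brown triangle moved from (4.4, 4.8) to (4.9, 3.1), a distance of √(0.5² + 1.7²) ≈ 1.8.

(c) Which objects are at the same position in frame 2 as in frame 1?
none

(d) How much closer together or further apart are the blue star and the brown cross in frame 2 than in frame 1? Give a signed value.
+2.6

Distance in frame 1: 4.0. Distance in frame 2: 6.6.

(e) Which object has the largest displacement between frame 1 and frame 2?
the cyan square

(moved 3.8; next 2.9)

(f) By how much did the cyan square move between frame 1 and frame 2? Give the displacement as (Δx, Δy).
(-1.9, 3.3)

The cyan square was at (8.5, 2.5) in frame 1 and (6.6, 5.8) in frame 2.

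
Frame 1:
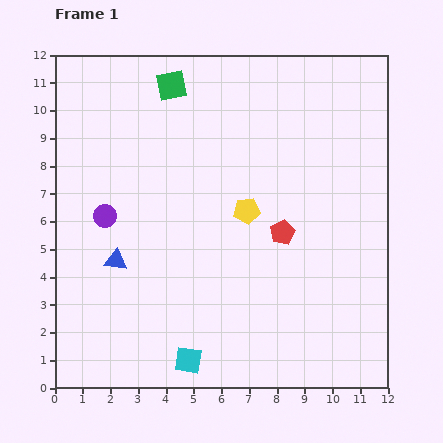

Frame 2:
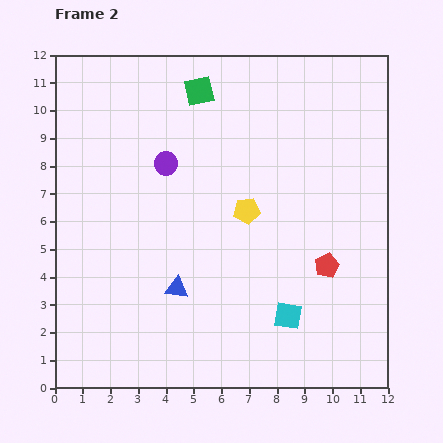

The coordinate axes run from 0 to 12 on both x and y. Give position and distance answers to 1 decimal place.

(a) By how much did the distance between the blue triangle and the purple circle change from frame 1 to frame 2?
+2.9

Distance in frame 1: 1.6. Distance in frame 2: 4.5.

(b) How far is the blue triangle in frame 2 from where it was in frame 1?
2.4

The blue triangle moved from (2.2, 4.6) to (4.4, 3.6), a distance of √(2.2² + 1.0²) ≈ 2.4.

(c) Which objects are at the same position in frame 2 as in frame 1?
the yellow pentagon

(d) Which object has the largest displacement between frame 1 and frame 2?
the cyan square

(moved 3.9; next 2.9)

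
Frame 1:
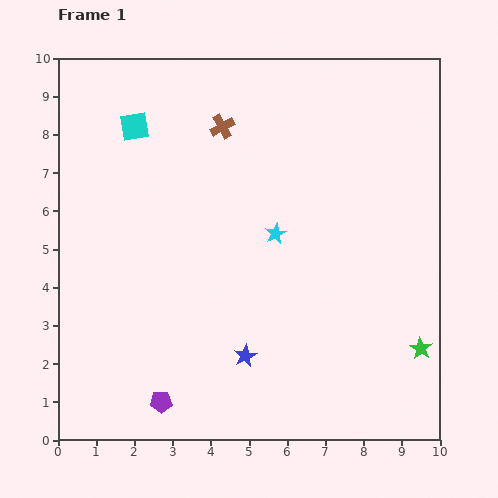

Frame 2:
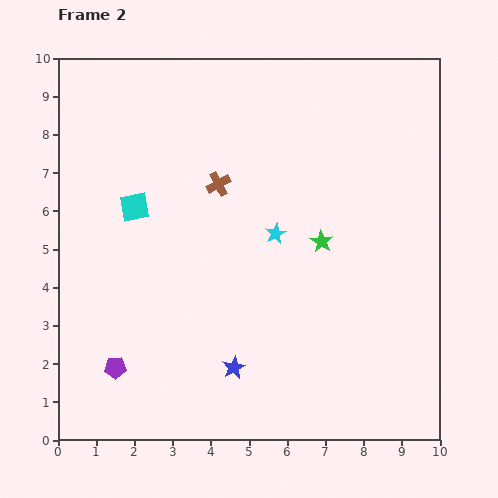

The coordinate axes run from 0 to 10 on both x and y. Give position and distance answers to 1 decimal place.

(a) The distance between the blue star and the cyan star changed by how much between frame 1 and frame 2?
+0.4

Distance in frame 1: 3.3. Distance in frame 2: 3.7.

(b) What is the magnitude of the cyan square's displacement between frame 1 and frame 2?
2.1

The cyan square moved from (2.0, 8.2) to (2.0, 6.1), a distance of √(0.0² + 2.1²) ≈ 2.1.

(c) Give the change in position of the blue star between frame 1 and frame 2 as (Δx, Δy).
(-0.3, -0.3)

The blue star was at (4.9, 2.2) in frame 1 and (4.6, 1.9) in frame 2.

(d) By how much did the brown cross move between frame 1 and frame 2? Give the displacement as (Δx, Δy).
(-0.1, -1.5)

The brown cross was at (4.3, 8.2) in frame 1 and (4.2, 6.7) in frame 2.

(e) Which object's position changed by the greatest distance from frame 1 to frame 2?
the green star

(moved 3.8; next 2.1)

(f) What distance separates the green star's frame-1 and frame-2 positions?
3.8

The green star moved from (9.5, 2.4) to (6.9, 5.2), a distance of √(2.6² + 2.8²) ≈ 3.8.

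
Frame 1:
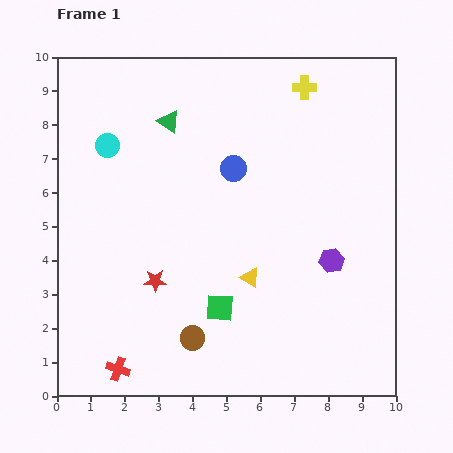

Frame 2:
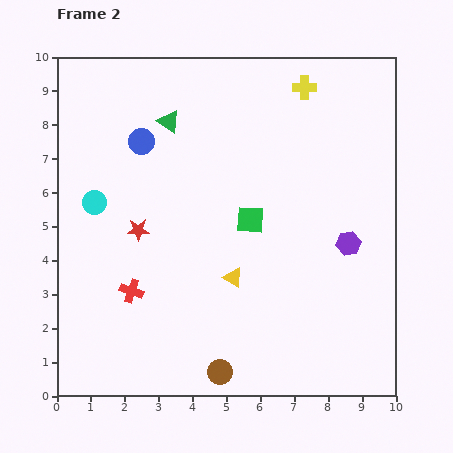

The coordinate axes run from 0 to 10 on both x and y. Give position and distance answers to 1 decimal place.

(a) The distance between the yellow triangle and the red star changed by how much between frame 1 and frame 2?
+0.3

Distance in frame 1: 2.8. Distance in frame 2: 3.1.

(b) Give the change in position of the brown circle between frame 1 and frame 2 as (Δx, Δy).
(0.8, -1.0)

The brown circle was at (4.0, 1.7) in frame 1 and (4.8, 0.7) in frame 2.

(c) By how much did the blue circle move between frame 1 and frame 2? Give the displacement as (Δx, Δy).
(-2.7, 0.8)

The blue circle was at (5.2, 6.7) in frame 1 and (2.5, 7.5) in frame 2.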